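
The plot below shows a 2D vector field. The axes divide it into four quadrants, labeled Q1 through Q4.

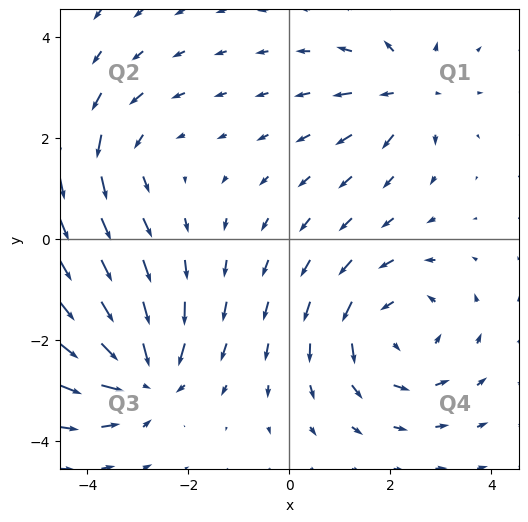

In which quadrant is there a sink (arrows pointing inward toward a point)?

The sink sits at approximately (-2.9, -2.7), which lies in quadrant Q3. The divergence there is about -5, negative as expected for a sink.

Q3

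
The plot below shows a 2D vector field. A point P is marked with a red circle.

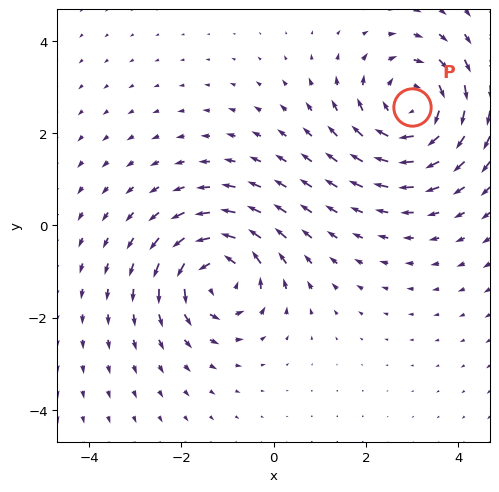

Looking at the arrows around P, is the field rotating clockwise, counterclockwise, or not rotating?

Near P at (3.0, 2.6) the arrows circulate clockwise. The curl (z-component) there is about -4; negative curl means clockwise rotation.

clockwise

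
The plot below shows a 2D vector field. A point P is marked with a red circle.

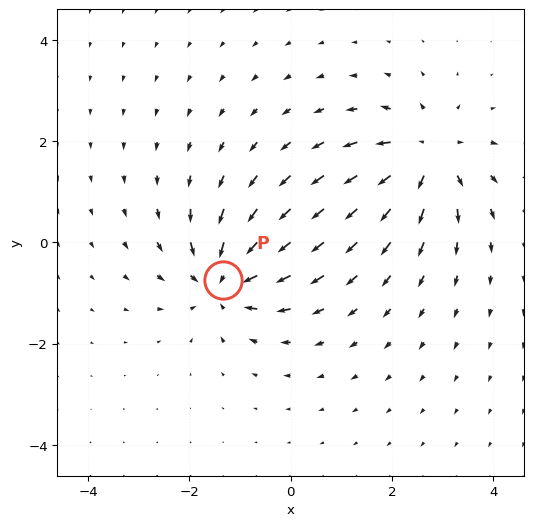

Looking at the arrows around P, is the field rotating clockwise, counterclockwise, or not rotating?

not rotating

Near P at (-1.3, -0.8) the arrows show no circulation. The curl there is ≈0.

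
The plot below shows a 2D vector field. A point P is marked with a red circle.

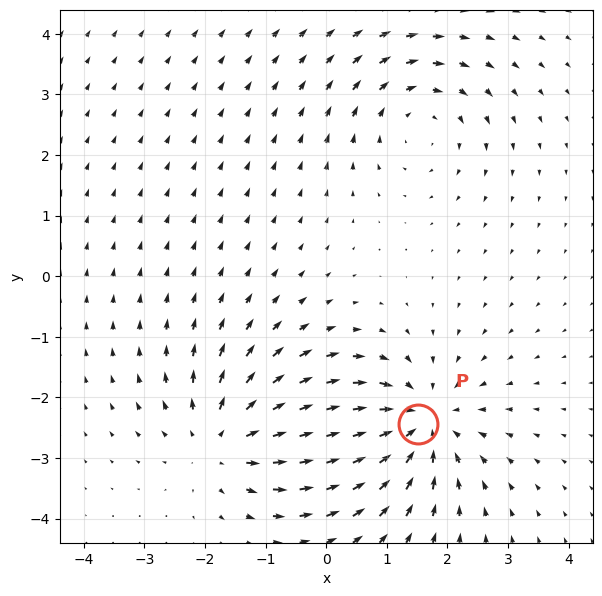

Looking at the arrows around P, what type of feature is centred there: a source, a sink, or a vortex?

sink

At P (1.5, -2.4) the arrows converge inward. Divergence about -4, curl ≈0 — negative divergence with near-zero curl is a sink.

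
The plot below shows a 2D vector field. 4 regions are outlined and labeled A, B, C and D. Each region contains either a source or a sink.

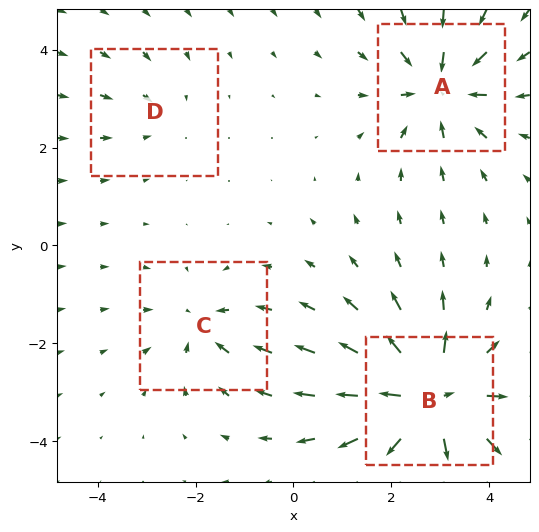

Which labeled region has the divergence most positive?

B

Divergence at each region's feature centre — A: about -5, B: about +8, C: about -4, D: about -2. Region B is most positive.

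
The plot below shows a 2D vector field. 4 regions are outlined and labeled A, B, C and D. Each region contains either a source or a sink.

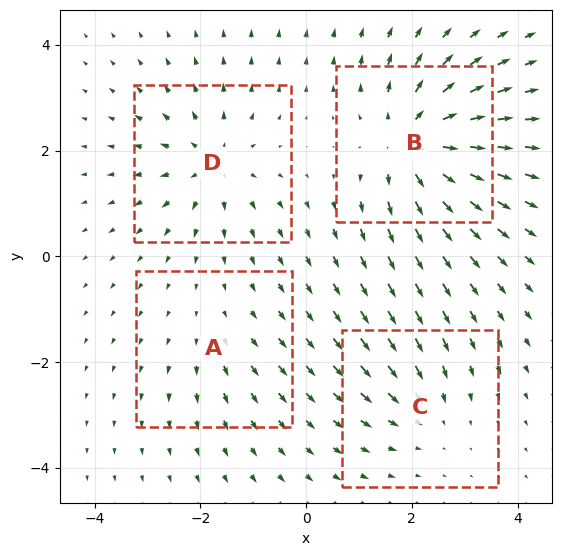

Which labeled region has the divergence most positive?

B

Divergence at each region's feature centre — A: about +2, B: about +7, C: about -3, D: about +5. Region B is most positive.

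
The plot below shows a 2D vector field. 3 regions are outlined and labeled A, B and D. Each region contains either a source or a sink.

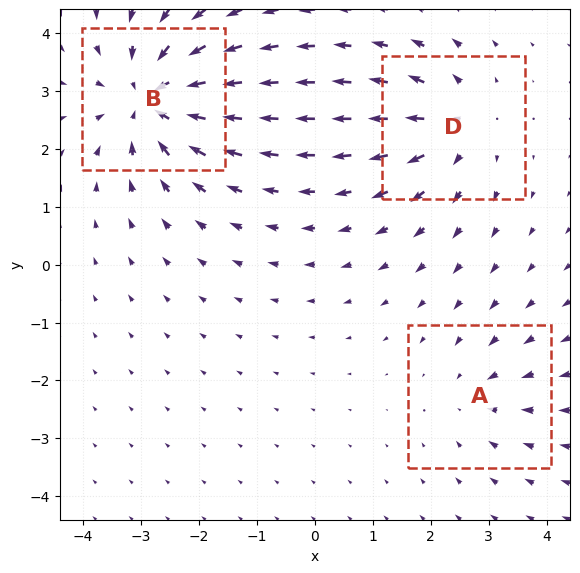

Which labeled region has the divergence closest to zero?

Divergence at each region's feature centre — A: about -2, B: about -5, D: about +3. Region A is closest to zero.

A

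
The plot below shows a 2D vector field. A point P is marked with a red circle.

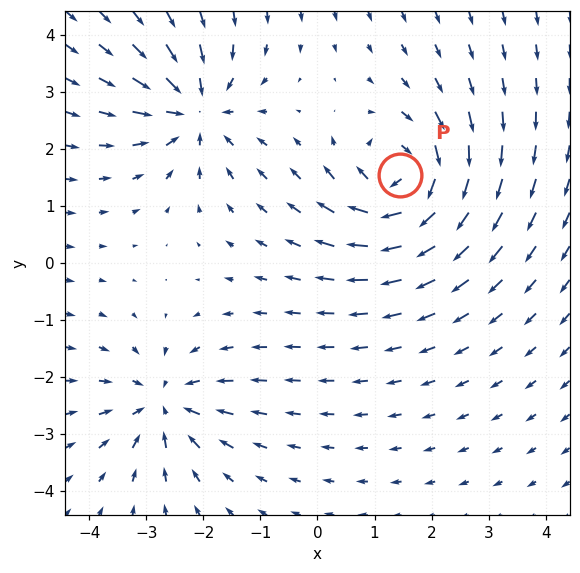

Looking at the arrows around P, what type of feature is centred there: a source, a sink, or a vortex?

vortex

At P (1.4, 1.6) the arrows circulate clockwise. Divergence ≈0, curl about -7 — near-zero divergence with nonzero curl is a vortex.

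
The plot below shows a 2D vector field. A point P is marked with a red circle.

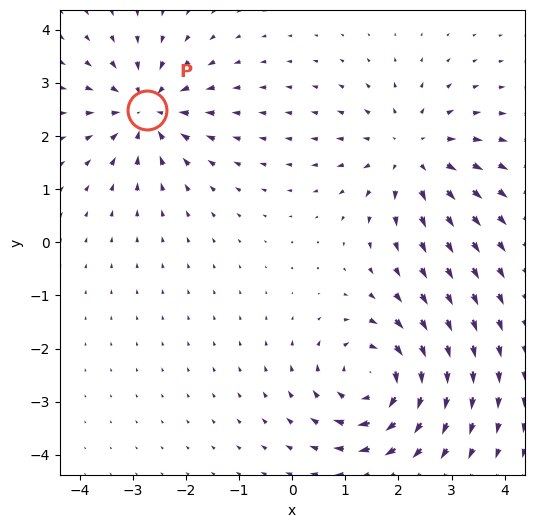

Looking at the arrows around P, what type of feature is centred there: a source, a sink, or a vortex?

sink

At P (-2.7, 2.5) the arrows converge inward. Divergence about -5, curl ≈0 — negative divergence with near-zero curl is a sink.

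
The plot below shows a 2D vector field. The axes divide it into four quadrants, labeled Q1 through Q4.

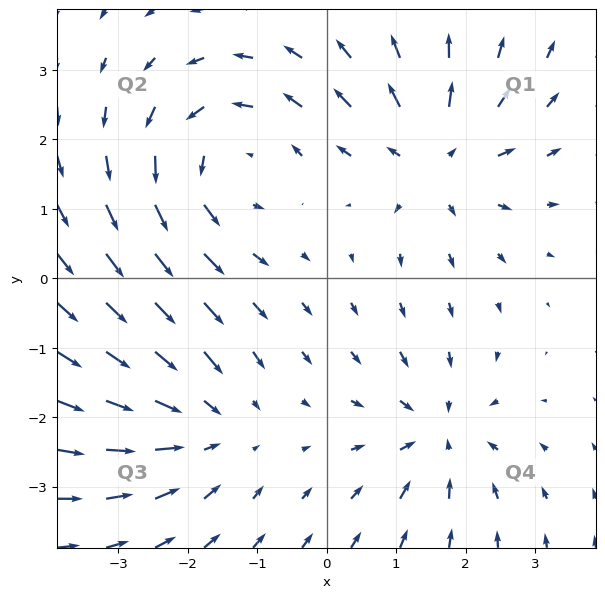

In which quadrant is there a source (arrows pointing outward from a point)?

Q1

The source sits at approximately (1.6, 1.7), which lies in quadrant Q1. The divergence there is about +3, positive as expected for a source.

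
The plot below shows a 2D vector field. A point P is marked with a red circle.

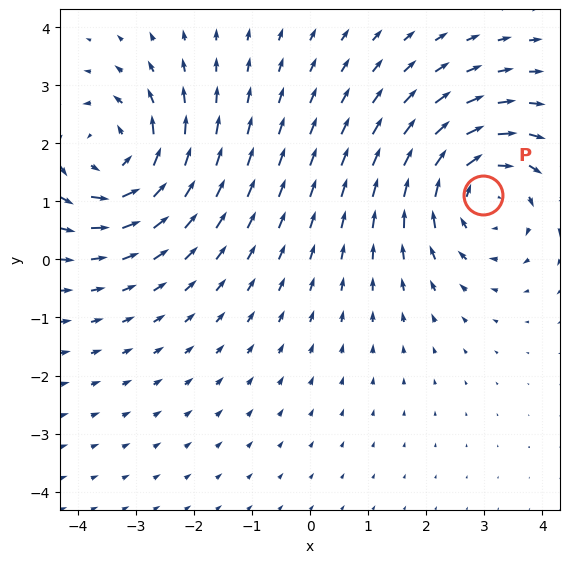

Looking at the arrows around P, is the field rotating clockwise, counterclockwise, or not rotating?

Near P at (3.0, 1.1) the arrows circulate clockwise. The curl (z-component) there is about -4; negative curl means clockwise rotation.

clockwise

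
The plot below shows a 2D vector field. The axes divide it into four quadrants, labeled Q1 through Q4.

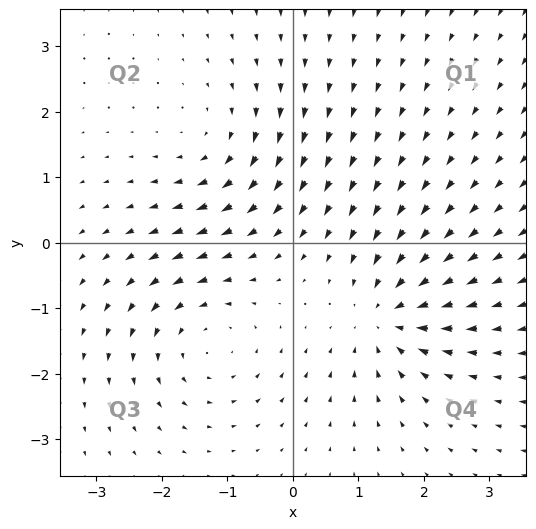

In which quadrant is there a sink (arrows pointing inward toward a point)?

The sink sits at approximately (1.5, -1.1), which lies in quadrant Q4. The divergence there is about -6, negative as expected for a sink.

Q4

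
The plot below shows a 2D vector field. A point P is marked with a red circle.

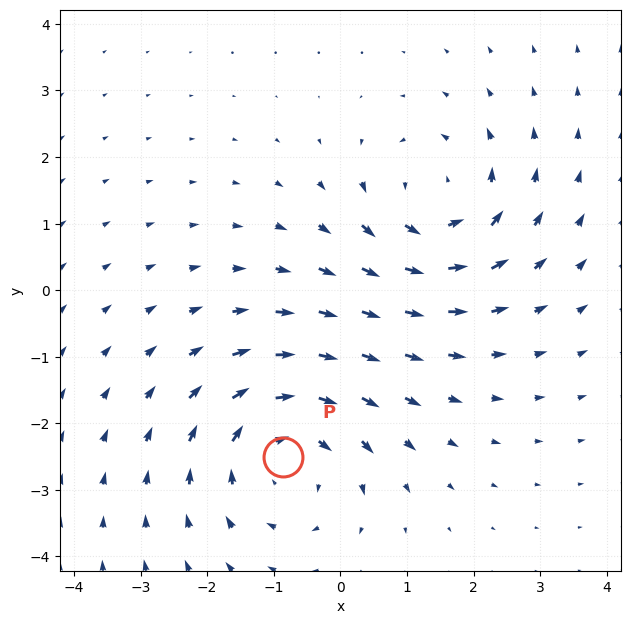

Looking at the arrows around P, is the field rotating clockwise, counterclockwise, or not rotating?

clockwise

Near P at (-0.9, -2.5) the arrows circulate clockwise. The curl (z-component) there is about -3; negative curl means clockwise rotation.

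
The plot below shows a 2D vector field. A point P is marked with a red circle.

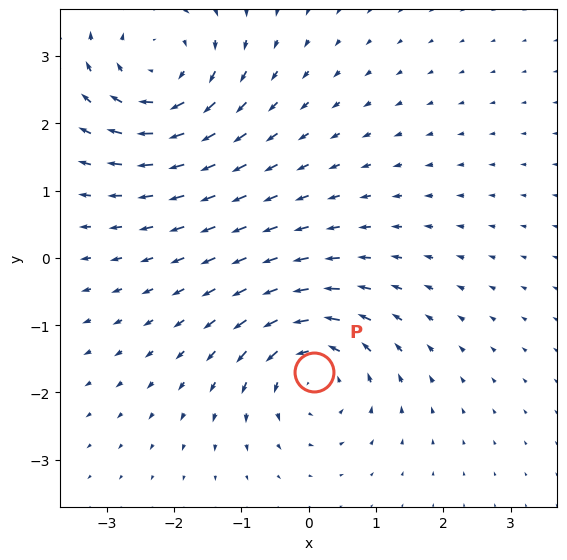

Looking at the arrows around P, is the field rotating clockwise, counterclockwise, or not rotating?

counterclockwise

Near P at (0.1, -1.7) the arrows circulate counterclockwise. The curl (z-component) there is about +5; positive curl means counterclockwise rotation.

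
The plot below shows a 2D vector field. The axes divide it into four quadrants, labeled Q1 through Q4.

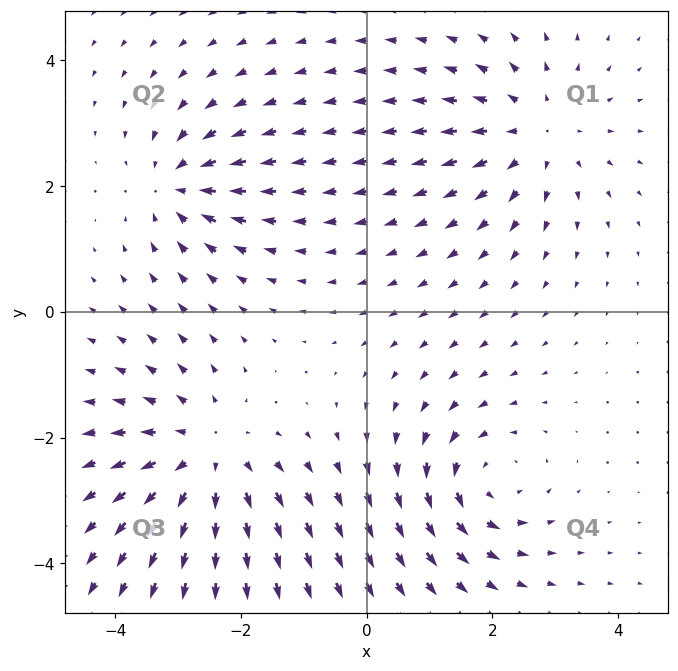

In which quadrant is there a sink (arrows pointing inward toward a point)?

Q2

The sink sits at approximately (-3.0, 2.0), which lies in quadrant Q2. The divergence there is about -4, negative as expected for a sink.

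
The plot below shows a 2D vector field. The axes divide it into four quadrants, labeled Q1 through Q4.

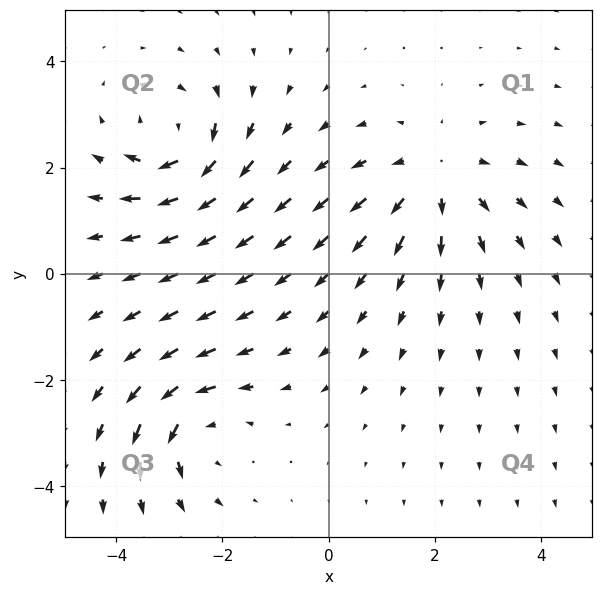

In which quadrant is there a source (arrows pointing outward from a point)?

Q1

The source sits at approximately (2.0, 1.8), which lies in quadrant Q1. The divergence there is about +3, positive as expected for a source.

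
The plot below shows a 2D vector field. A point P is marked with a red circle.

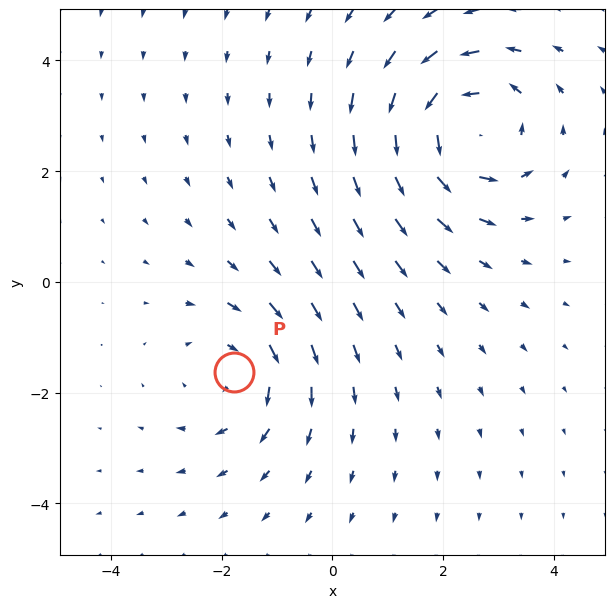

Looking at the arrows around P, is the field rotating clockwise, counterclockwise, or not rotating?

Near P at (-1.8, -1.6) the arrows circulate clockwise. The curl (z-component) there is about -2; negative curl means clockwise rotation.

clockwise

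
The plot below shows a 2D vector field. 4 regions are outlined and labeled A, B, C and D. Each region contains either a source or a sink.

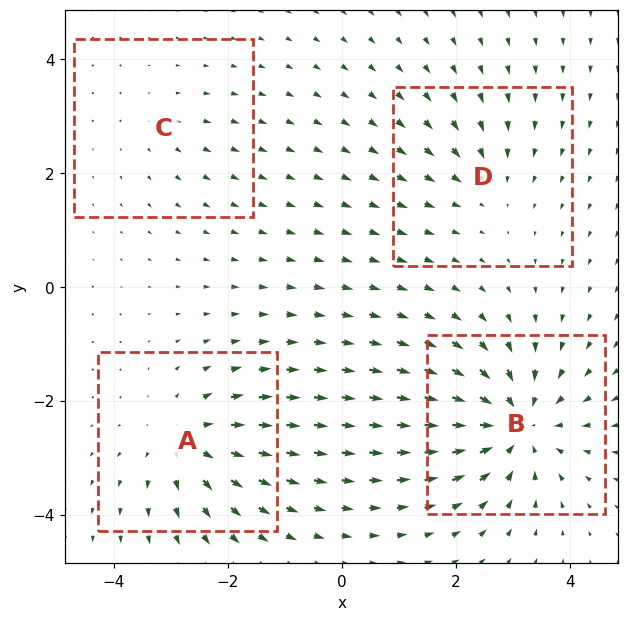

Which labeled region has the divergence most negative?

B

Divergence at each region's feature centre — A: about +5, B: about -7, C: about +2, D: about -3. Region B is most negative.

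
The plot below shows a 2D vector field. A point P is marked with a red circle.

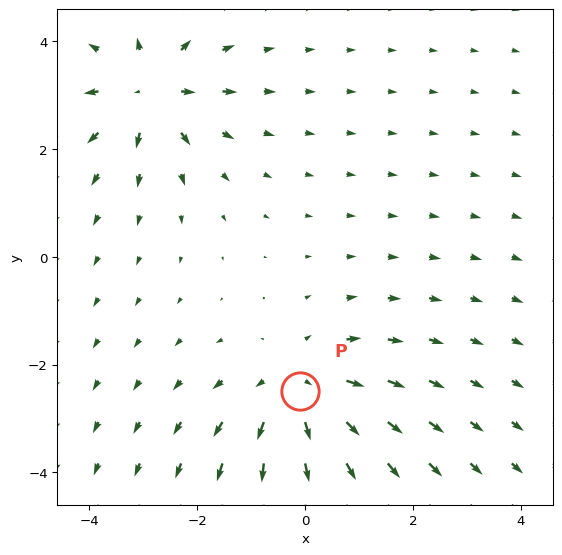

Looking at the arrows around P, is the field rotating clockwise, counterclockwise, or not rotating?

not rotating

Near P at (-0.1, -2.5) the arrows show no circulation. The curl there is ≈0.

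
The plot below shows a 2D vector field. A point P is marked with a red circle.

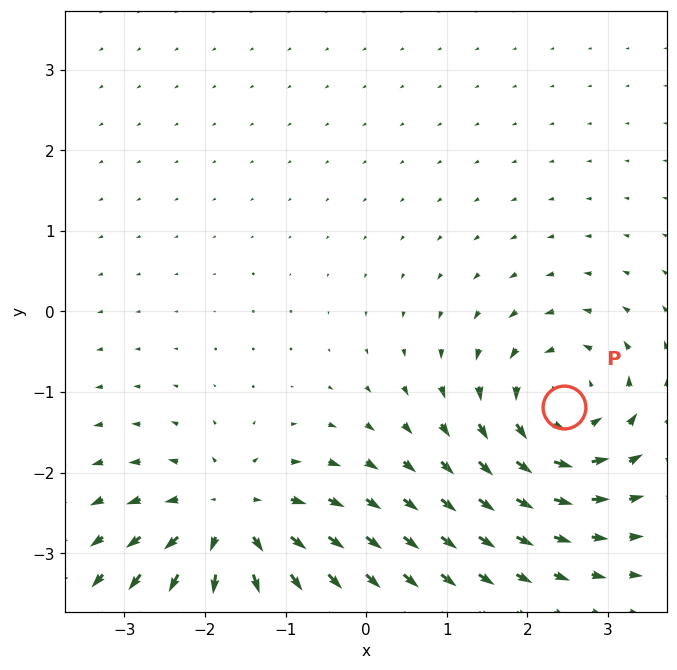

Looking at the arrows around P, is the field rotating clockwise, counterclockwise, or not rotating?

counterclockwise

Near P at (2.5, -1.2) the arrows circulate counterclockwise. The curl (z-component) there is about +5; positive curl means counterclockwise rotation.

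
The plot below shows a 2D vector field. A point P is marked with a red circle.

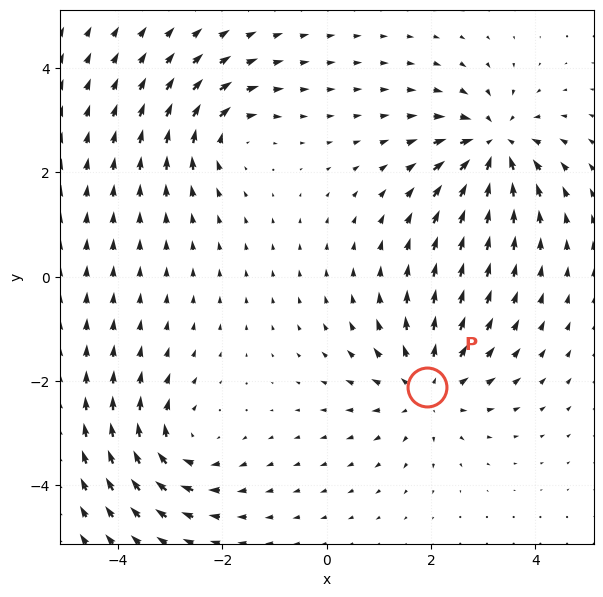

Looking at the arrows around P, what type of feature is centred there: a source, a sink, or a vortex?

At P (1.9, -2.1) the arrows spread outward. Divergence about +4, curl ≈0 — positive divergence with near-zero curl is a source.

source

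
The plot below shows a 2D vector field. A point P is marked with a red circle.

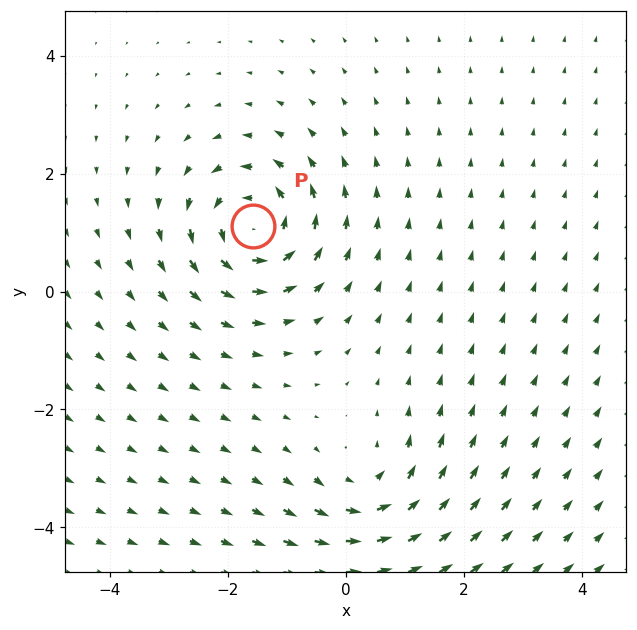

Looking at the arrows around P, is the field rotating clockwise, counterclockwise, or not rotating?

counterclockwise

Near P at (-1.6, 1.1) the arrows circulate counterclockwise. The curl (z-component) there is about +5; positive curl means counterclockwise rotation.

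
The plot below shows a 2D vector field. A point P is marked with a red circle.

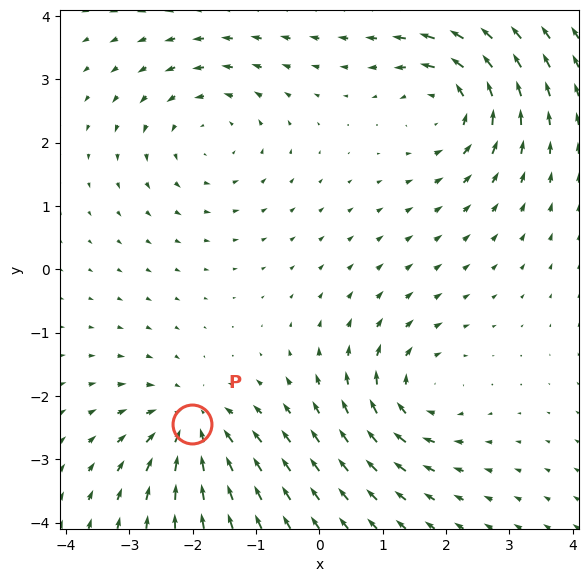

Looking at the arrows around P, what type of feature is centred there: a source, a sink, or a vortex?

At P (-2.0, -2.4) the arrows converge inward. Divergence about -4, curl ≈0 — negative divergence with near-zero curl is a sink.

sink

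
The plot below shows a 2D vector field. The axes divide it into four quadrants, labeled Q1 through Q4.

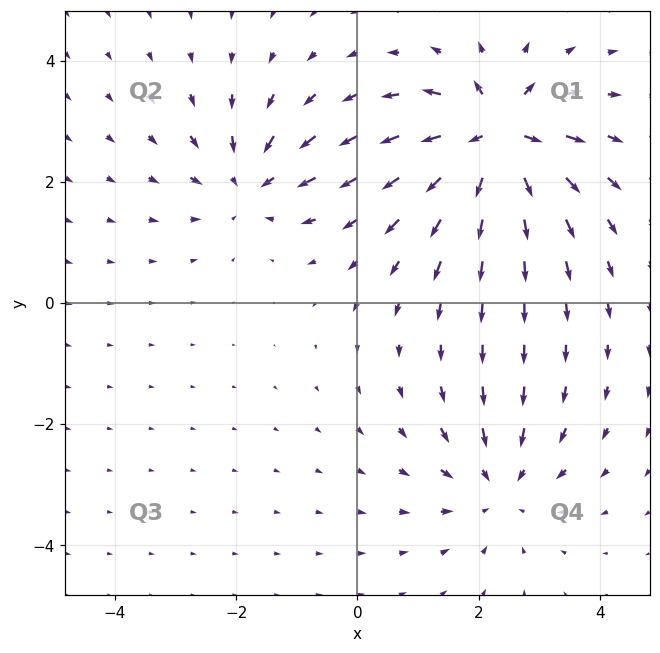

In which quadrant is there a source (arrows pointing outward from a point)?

The source sits at approximately (2.3, 2.7), which lies in quadrant Q1. The divergence there is about +6, positive as expected for a source.

Q1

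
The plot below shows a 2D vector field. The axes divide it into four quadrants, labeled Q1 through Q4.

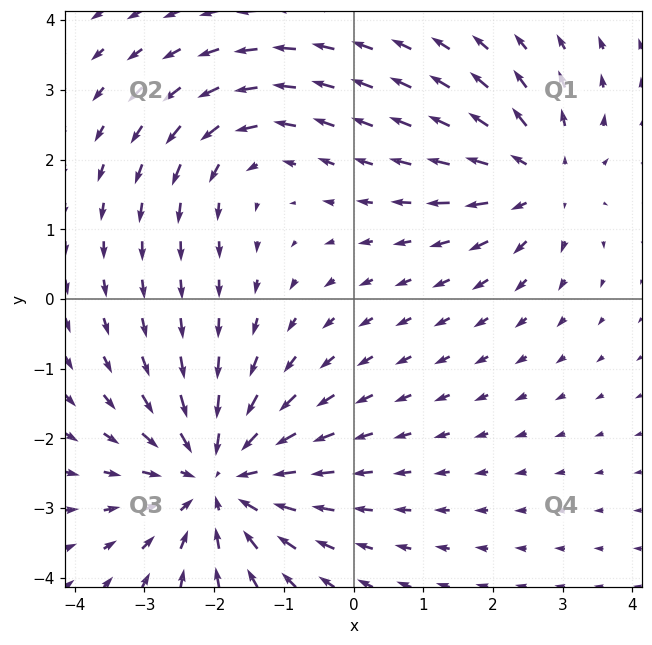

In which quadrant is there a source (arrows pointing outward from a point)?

The source sits at approximately (2.7, 1.7), which lies in quadrant Q1. The divergence there is about +3, positive as expected for a source.

Q1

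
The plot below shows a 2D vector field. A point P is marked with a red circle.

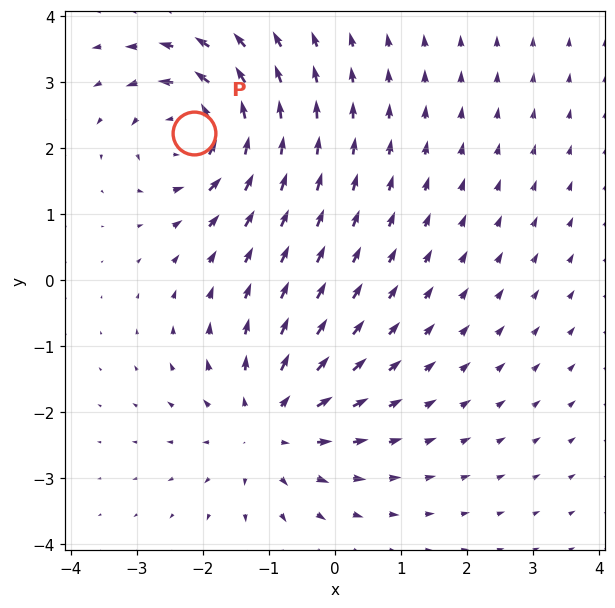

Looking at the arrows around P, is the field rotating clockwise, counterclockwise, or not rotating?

Near P at (-2.1, 2.2) the arrows circulate counterclockwise. The curl (z-component) there is about +6; positive curl means counterclockwise rotation.

counterclockwise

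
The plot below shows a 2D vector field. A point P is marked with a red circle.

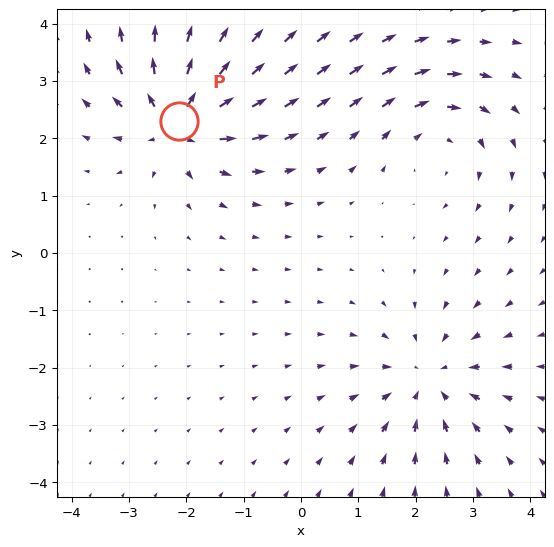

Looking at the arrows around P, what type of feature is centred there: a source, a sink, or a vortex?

At P (-2.1, 2.3) the arrows spread outward. Divergence about +7, curl ≈0 — positive divergence with near-zero curl is a source.

source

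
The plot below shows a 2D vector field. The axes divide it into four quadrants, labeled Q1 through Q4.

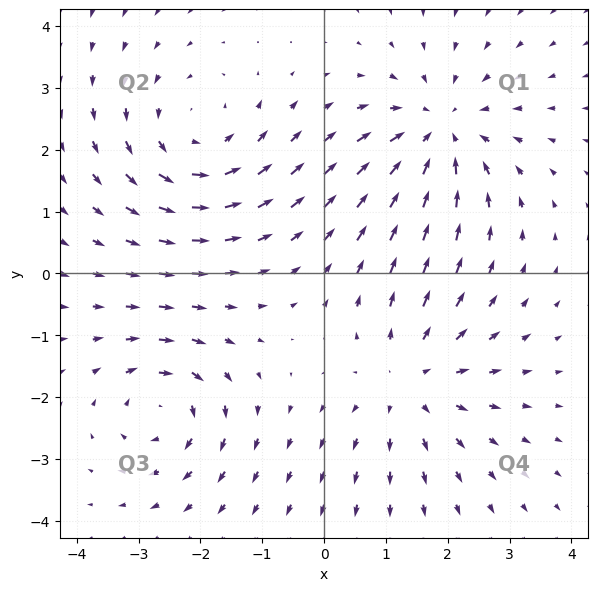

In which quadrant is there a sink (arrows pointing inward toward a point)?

Q1

The sink sits at approximately (1.9, 2.3), which lies in quadrant Q1. The divergence there is about -3, negative as expected for a sink.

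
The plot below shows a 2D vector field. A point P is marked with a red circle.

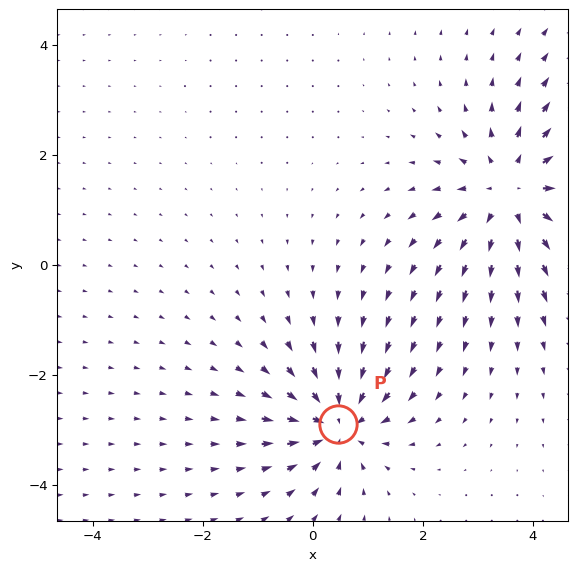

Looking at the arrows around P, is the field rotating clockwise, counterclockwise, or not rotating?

not rotating

Near P at (0.5, -2.9) the arrows show no circulation. The curl there is ≈0.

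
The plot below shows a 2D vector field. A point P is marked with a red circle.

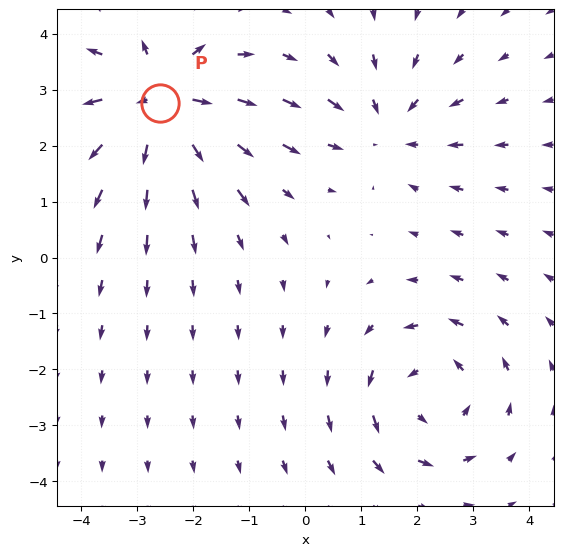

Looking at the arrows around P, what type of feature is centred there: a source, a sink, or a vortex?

source

At P (-2.6, 2.8) the arrows spread outward. Divergence about +7, curl ≈0 — positive divergence with near-zero curl is a source.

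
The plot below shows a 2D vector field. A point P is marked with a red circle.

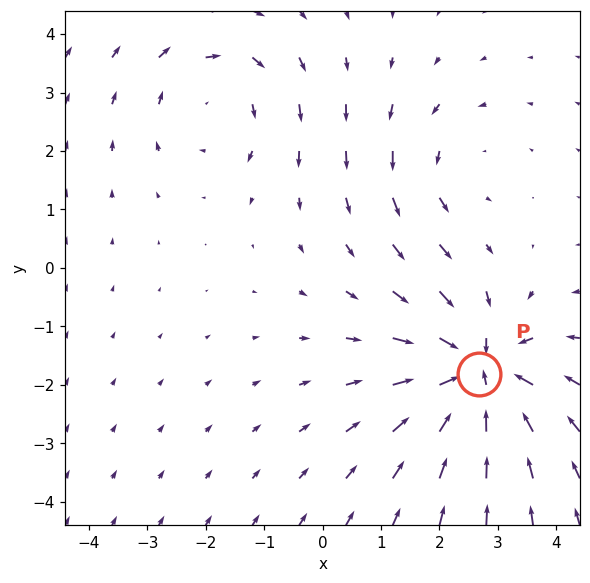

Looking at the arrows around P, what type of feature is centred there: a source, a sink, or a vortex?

At P (2.7, -1.8) the arrows converge inward. Divergence about -6, curl ≈0 — negative divergence with near-zero curl is a sink.

sink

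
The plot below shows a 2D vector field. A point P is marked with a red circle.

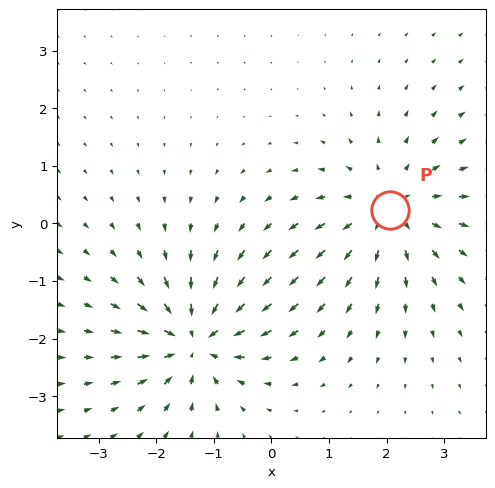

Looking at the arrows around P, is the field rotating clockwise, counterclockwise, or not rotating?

not rotating

Near P at (2.1, 0.2) the arrows show no circulation. The curl there is ≈0.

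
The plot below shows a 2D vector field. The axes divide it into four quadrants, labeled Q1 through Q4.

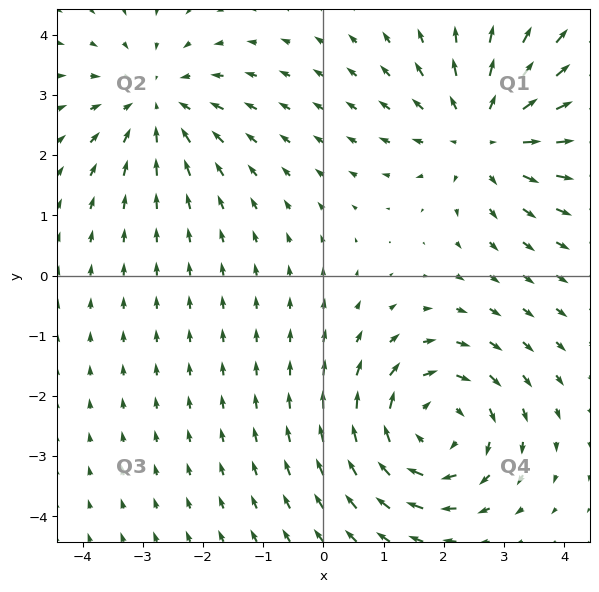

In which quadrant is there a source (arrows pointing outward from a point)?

The source sits at approximately (2.7, 2.4), which lies in quadrant Q1. The divergence there is about +4, positive as expected for a source.

Q1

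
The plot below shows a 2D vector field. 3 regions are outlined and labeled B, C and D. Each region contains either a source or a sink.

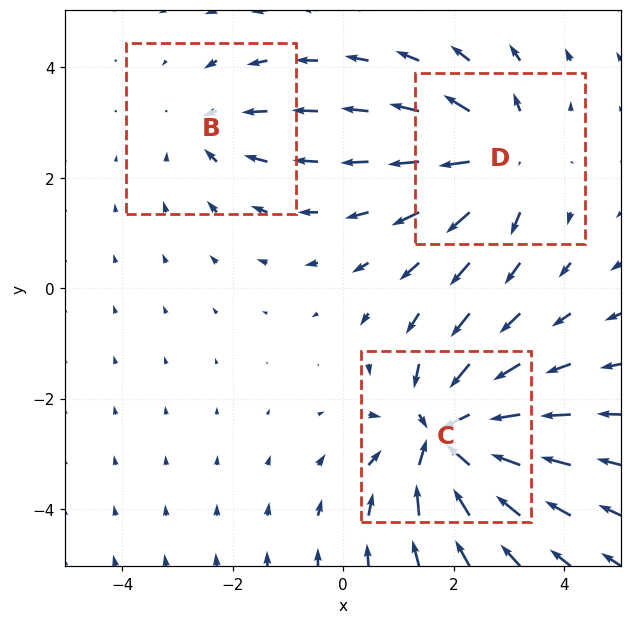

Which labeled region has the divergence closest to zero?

Divergence at each region's feature centre — B: about -2, C: about -5, D: about +3. Region B is closest to zero.

B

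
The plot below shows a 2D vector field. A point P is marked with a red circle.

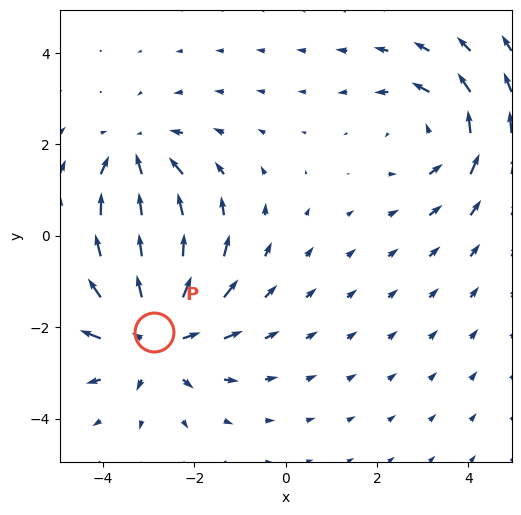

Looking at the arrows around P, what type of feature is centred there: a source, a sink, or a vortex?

At P (-2.9, -2.1) the arrows spread outward. Divergence about +4, curl ≈0 — positive divergence with near-zero curl is a source.

source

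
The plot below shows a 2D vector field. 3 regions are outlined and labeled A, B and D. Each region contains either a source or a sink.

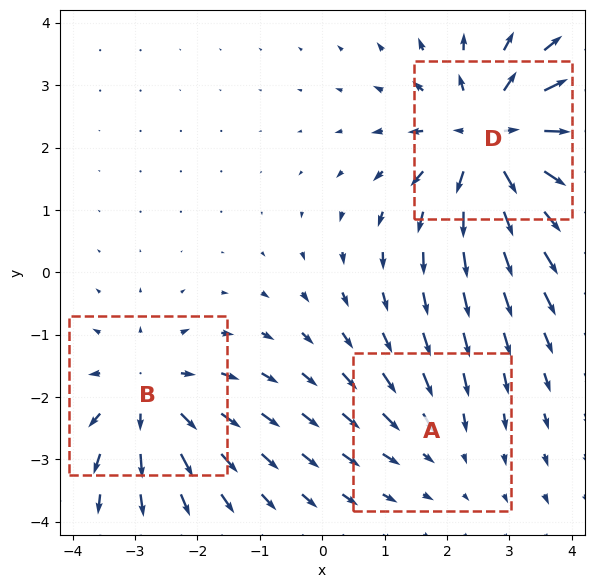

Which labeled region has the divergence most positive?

Divergence at each region's feature centre — A: about -2, B: about +3, D: about +5. Region D is most positive.

D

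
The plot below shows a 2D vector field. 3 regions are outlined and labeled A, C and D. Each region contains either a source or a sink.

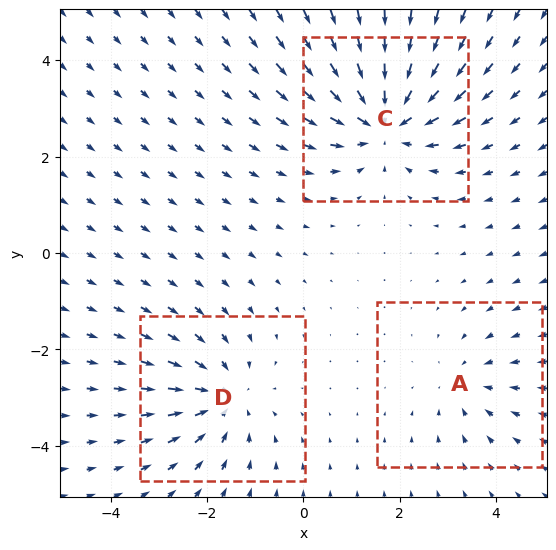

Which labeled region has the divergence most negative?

C

Divergence at each region's feature centre — A: about -2, C: about -4, D: about -3. Region C is most negative.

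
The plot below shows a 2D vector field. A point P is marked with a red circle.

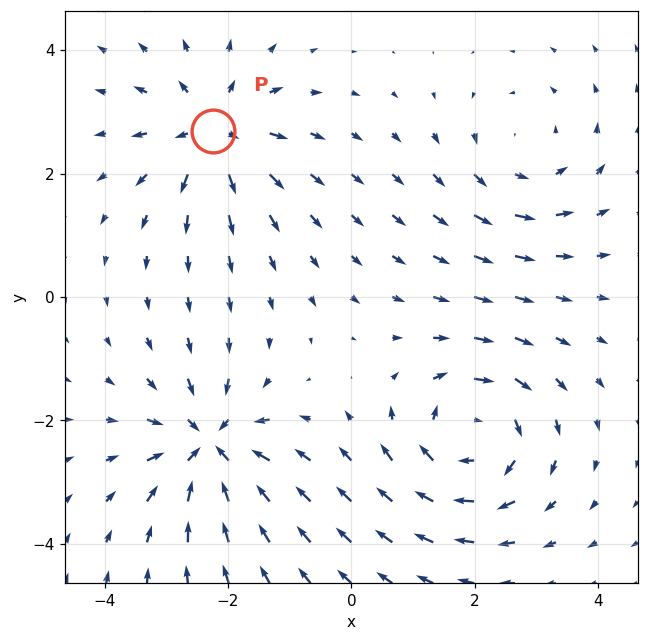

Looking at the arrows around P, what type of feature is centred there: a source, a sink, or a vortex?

At P (-2.2, 2.7) the arrows spread outward. Divergence about +5, curl ≈0 — positive divergence with near-zero curl is a source.

source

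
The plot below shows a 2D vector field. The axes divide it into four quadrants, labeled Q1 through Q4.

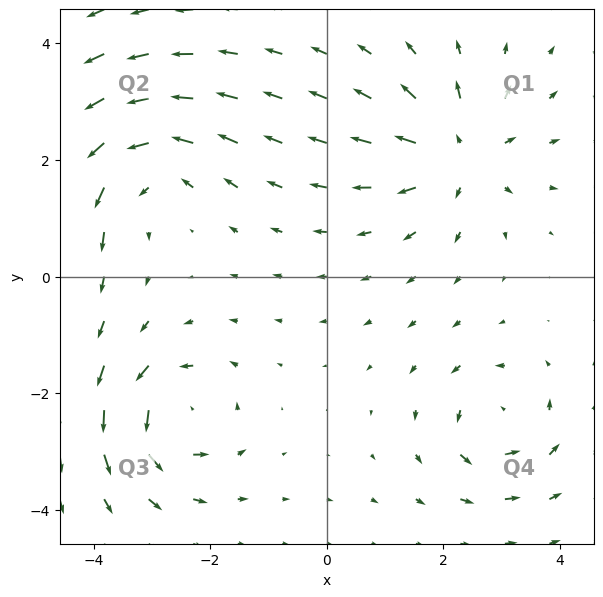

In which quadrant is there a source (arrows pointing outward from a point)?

Q1

The source sits at approximately (2.3, 2.1), which lies in quadrant Q1. The divergence there is about +5, positive as expected for a source.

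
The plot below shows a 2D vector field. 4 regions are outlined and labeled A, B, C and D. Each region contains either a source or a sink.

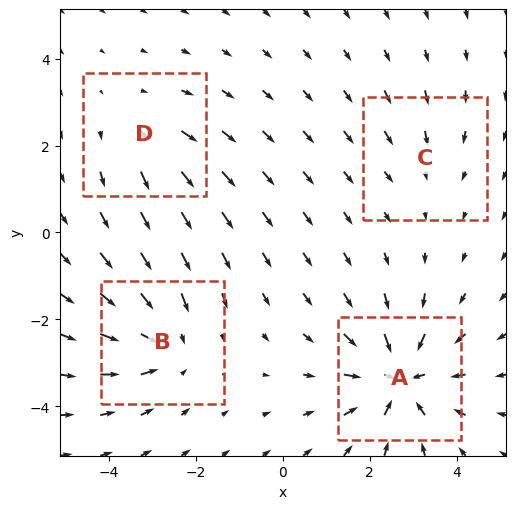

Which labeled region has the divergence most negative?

A

Divergence at each region's feature centre — A: about -6, B: about -4, C: about -2, D: about +3. Region A is most negative.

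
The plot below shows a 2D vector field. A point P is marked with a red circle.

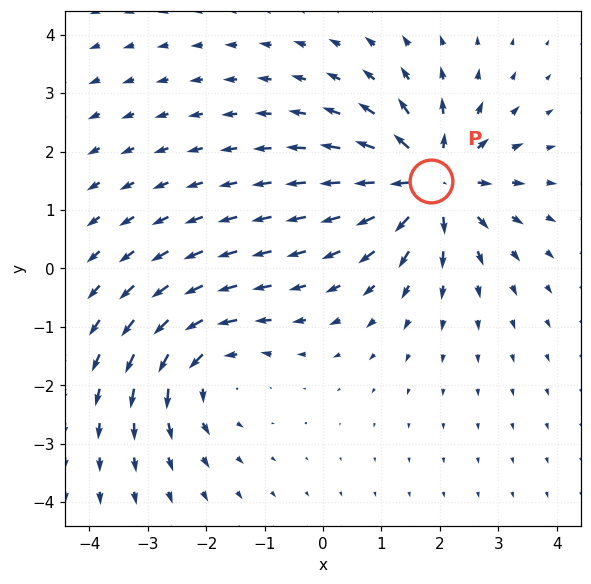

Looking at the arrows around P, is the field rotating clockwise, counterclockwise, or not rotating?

not rotating

Near P at (1.8, 1.5) the arrows show no circulation. The curl there is ≈0.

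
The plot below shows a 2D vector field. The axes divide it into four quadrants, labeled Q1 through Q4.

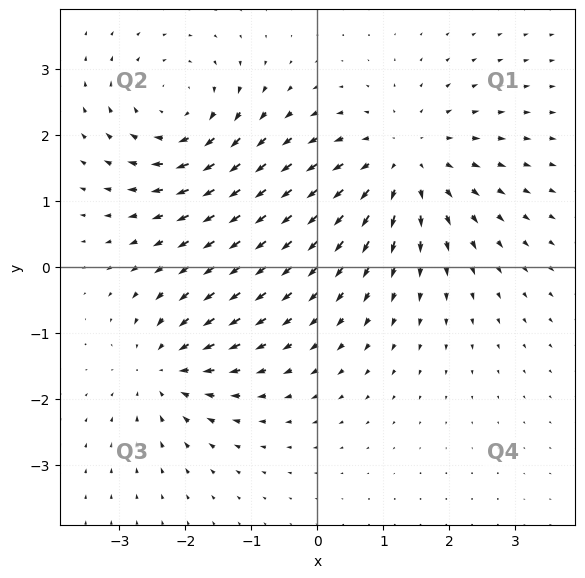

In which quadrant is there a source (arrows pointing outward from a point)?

The source sits at approximately (1.3, 1.6), which lies in quadrant Q1. The divergence there is about +4, positive as expected for a source.

Q1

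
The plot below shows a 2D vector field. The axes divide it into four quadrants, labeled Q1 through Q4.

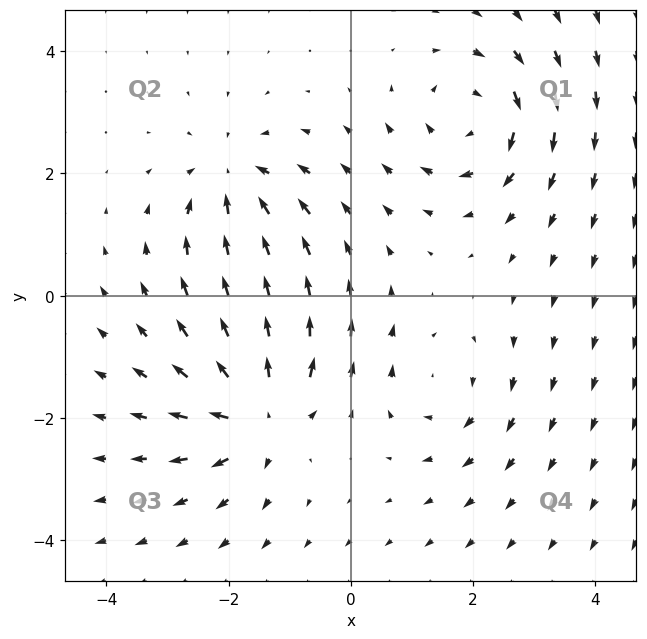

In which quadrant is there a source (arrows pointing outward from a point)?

Q3

The source sits at approximately (-1.5, -2.0), which lies in quadrant Q3. The divergence there is about +6, positive as expected for a source.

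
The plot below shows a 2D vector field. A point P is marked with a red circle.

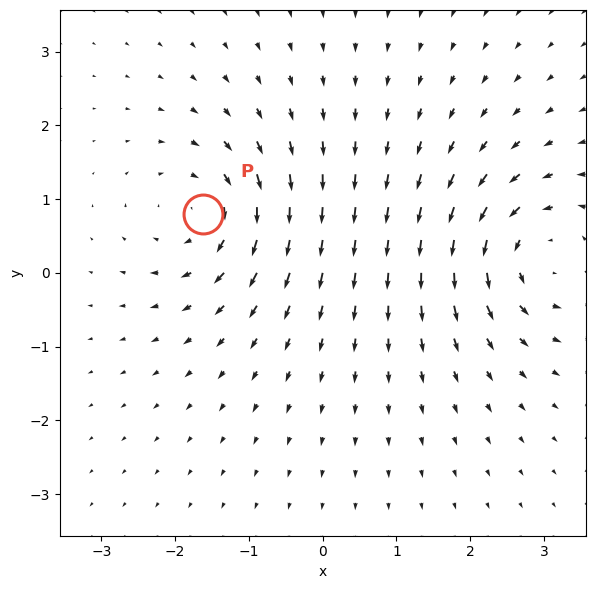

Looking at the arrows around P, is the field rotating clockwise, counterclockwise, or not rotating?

Near P at (-1.6, 0.8) the arrows circulate clockwise. The curl (z-component) there is about -5; negative curl means clockwise rotation.

clockwise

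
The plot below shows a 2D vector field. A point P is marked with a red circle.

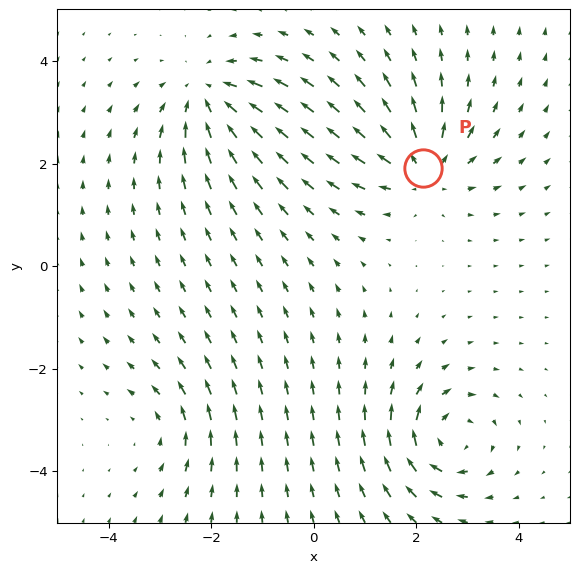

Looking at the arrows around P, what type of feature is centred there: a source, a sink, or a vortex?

source

At P (2.1, 1.9) the arrows spread outward. Divergence about +5, curl ≈0 — positive divergence with near-zero curl is a source.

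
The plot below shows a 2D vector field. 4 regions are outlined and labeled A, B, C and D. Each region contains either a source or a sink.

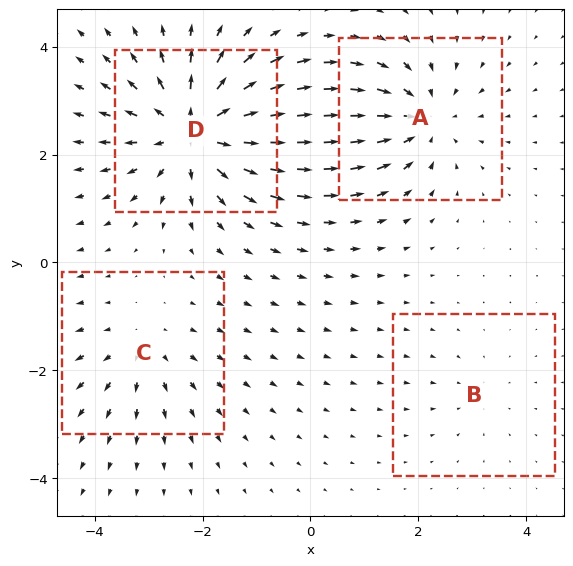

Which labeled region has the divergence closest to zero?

B

Divergence at each region's feature centre — A: about -5, B: about -2, C: about +3, D: about +7. Region B is closest to zero.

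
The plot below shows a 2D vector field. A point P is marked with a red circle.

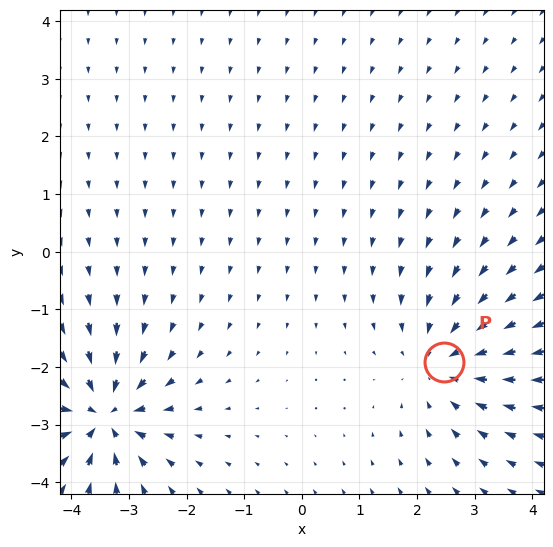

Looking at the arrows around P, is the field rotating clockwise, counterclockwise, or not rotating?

Near P at (2.5, -1.9) the arrows show no circulation. The curl there is ≈0.

not rotating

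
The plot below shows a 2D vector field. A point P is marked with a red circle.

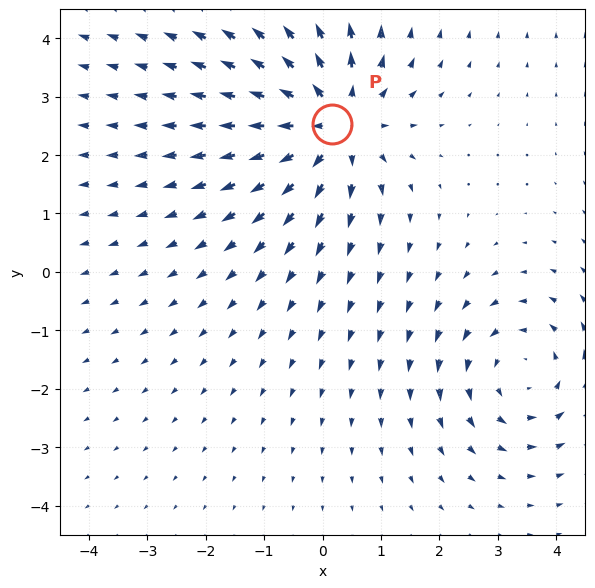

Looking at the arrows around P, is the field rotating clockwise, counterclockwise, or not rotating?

Near P at (0.2, 2.5) the arrows show no circulation. The curl there is ≈0.

not rotating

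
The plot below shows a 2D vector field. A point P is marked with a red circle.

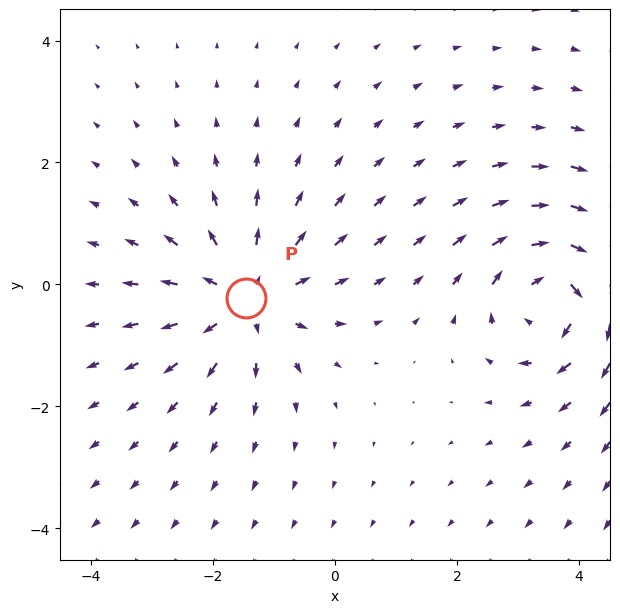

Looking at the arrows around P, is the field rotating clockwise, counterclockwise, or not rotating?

not rotating

Near P at (-1.5, -0.2) the arrows show no circulation. The curl there is ≈0.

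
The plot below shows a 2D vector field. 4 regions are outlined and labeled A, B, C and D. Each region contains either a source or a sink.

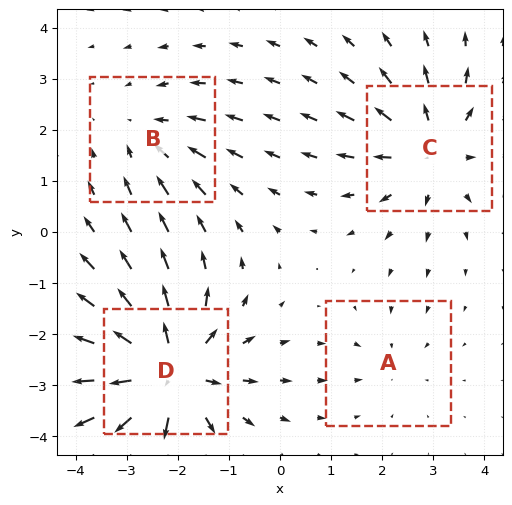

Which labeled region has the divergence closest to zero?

Divergence at each region's feature centre — A: about -2, B: about -3, C: about +4, D: about +6. Region A is closest to zero.

A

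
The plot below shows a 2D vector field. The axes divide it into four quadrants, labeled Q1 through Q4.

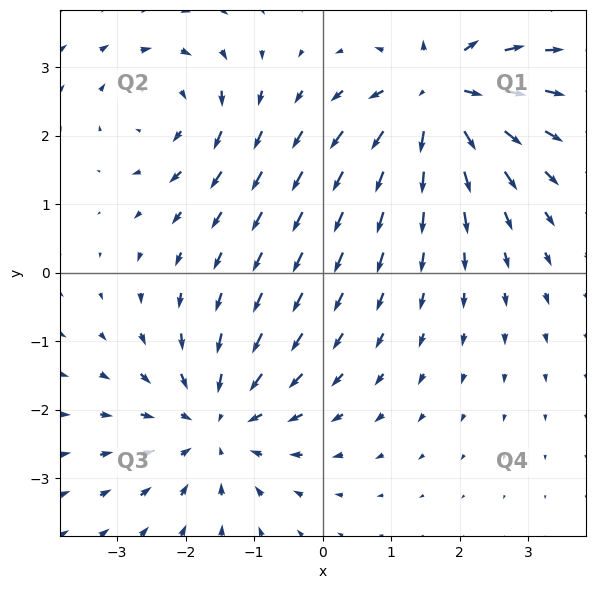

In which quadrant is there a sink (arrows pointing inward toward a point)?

The sink sits at approximately (-1.5, -2.2), which lies in quadrant Q3. The divergence there is about -4, negative as expected for a sink.

Q3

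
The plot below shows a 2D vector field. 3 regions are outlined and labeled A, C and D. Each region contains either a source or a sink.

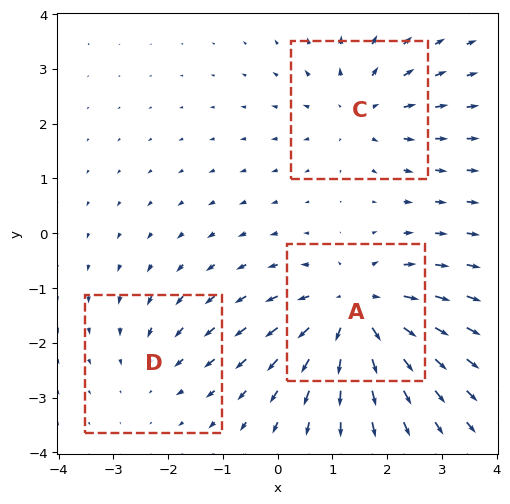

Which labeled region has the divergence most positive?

Divergence at each region's feature centre — A: about +5, C: about +3, D: about -2. Region A is most positive.

A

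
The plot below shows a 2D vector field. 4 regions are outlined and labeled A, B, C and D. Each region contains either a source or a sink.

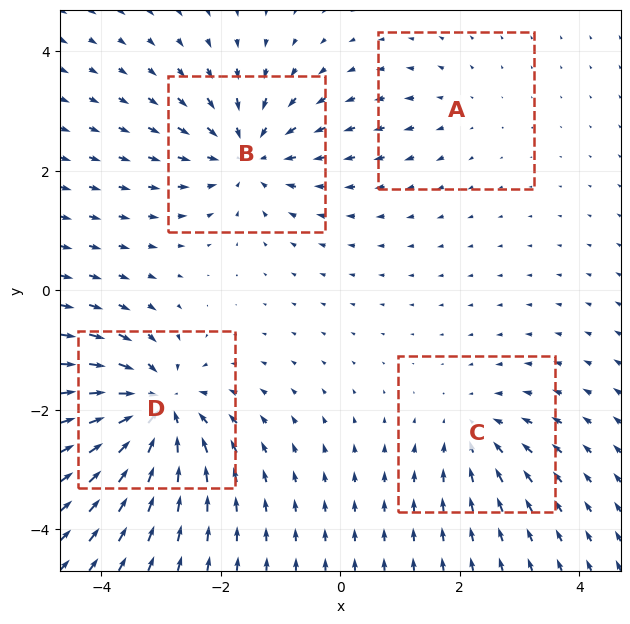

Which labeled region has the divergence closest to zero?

Divergence at each region's feature centre — A: about +2, B: about -6, C: about -4, D: about -8. Region A is closest to zero.

A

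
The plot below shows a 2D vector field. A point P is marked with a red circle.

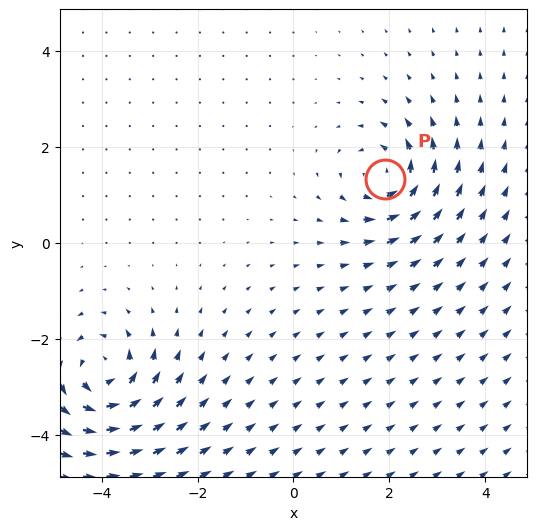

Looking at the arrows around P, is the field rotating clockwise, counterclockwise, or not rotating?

counterclockwise

Near P at (1.9, 1.3) the arrows circulate counterclockwise. The curl (z-component) there is about +4; positive curl means counterclockwise rotation.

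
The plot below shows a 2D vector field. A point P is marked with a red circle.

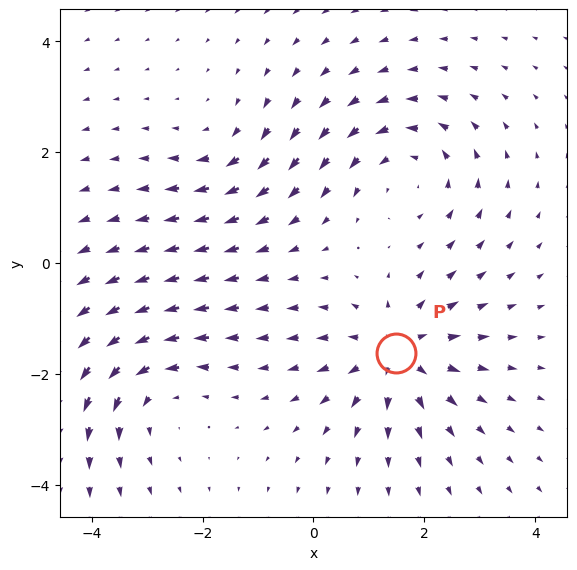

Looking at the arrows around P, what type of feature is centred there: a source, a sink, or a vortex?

At P (1.5, -1.6) the arrows spread outward. Divergence about +5, curl ≈0 — positive divergence with near-zero curl is a source.

source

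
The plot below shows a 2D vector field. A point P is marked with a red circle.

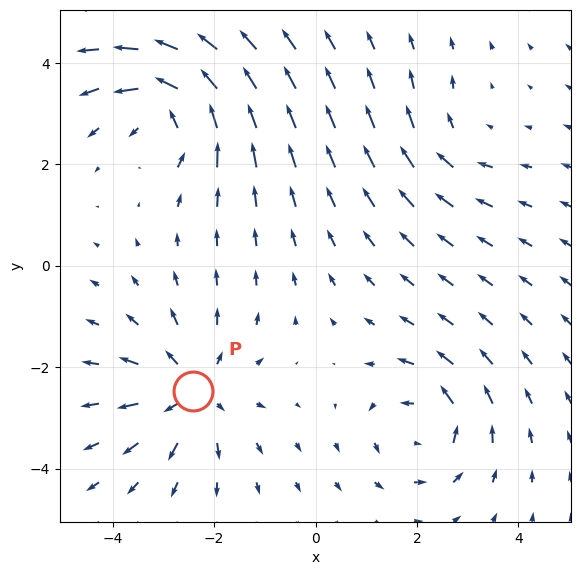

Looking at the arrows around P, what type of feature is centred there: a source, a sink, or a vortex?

At P (-2.4, -2.5) the arrows spread outward. Divergence about +5, curl ≈0 — positive divergence with near-zero curl is a source.

source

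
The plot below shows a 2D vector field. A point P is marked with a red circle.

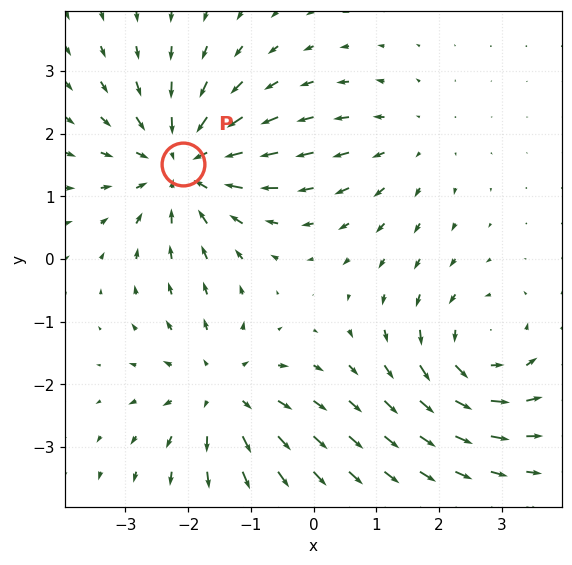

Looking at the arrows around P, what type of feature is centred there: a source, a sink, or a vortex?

At P (-2.1, 1.5) the arrows converge inward. Divergence about -5, curl ≈0 — negative divergence with near-zero curl is a sink.

sink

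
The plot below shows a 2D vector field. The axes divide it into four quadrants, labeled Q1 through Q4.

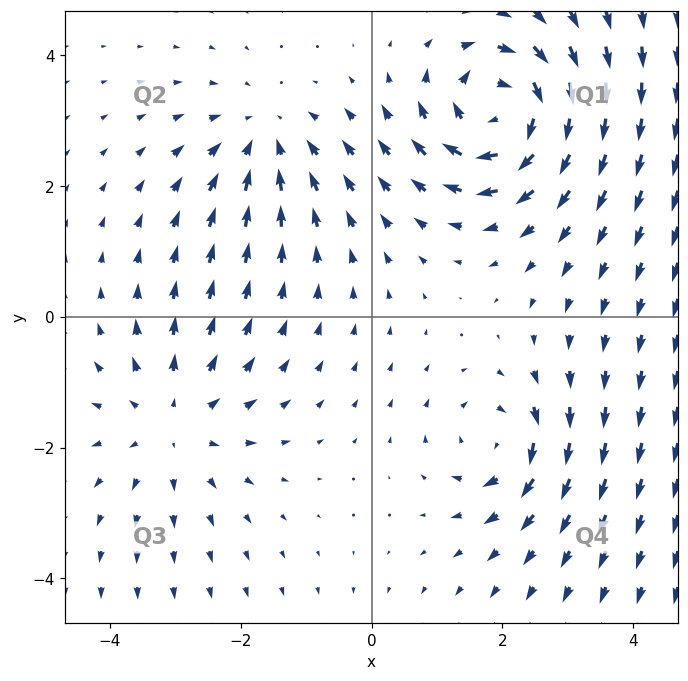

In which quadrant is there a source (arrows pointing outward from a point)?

Q3

The source sits at approximately (-3.0, -1.6), which lies in quadrant Q3. The divergence there is about +3, positive as expected for a source.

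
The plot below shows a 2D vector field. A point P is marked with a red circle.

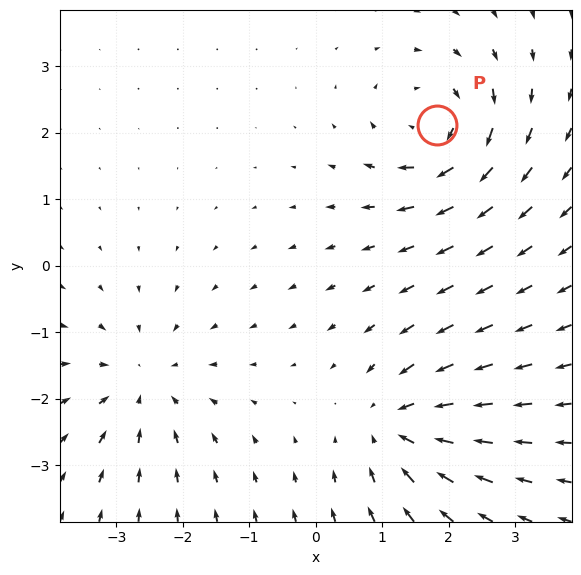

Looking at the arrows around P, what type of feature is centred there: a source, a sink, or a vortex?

At P (1.8, 2.1) the arrows circulate clockwise. Divergence ≈0, curl about -6 — near-zero divergence with nonzero curl is a vortex.

vortex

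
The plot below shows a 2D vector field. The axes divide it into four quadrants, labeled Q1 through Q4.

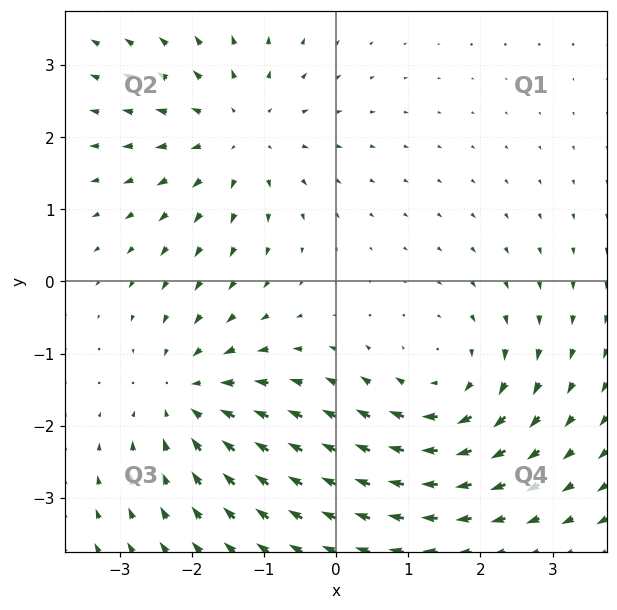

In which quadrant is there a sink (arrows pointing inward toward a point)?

Q3

The sink sits at approximately (-2.1, -1.6), which lies in quadrant Q3. The divergence there is about -5, negative as expected for a sink.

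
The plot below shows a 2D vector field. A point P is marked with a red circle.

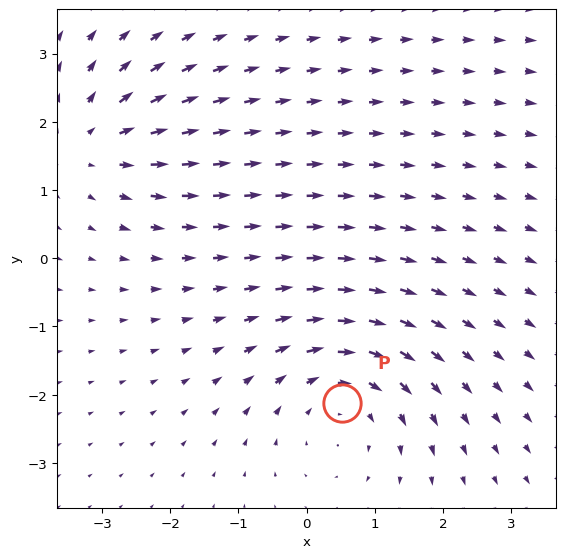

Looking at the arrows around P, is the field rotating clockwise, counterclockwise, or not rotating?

clockwise

Near P at (0.5, -2.1) the arrows circulate clockwise. The curl (z-component) there is about -3; negative curl means clockwise rotation.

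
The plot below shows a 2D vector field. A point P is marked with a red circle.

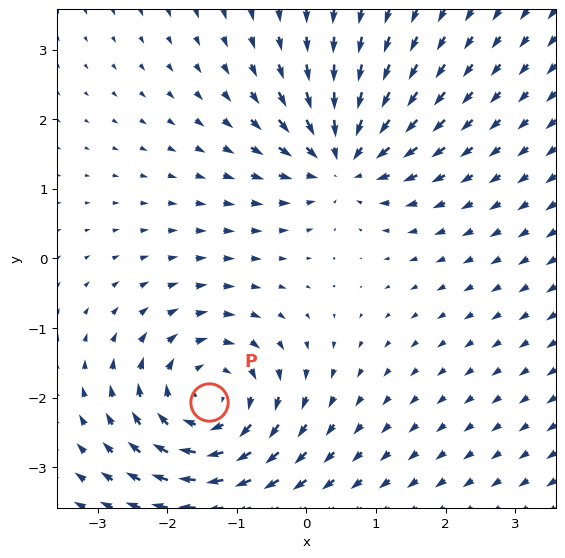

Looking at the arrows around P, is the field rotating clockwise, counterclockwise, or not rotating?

clockwise

Near P at (-1.4, -2.1) the arrows circulate clockwise. The curl (z-component) there is about -4; negative curl means clockwise rotation.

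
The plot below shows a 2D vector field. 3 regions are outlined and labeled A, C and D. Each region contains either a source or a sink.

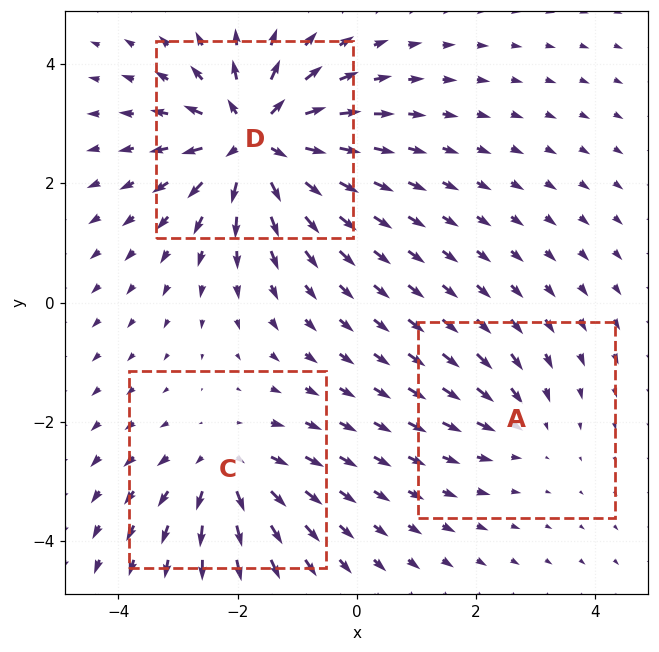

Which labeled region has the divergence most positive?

Divergence at each region's feature centre — A: about -2, C: about +4, D: about +6. Region D is most positive.

D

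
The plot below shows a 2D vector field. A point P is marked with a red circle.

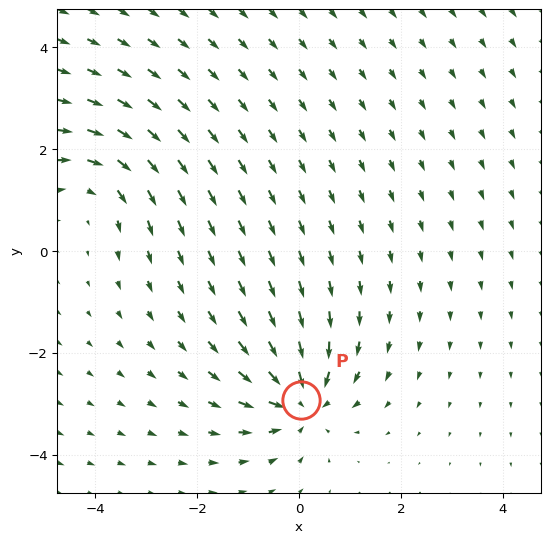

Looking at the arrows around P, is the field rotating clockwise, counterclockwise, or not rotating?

Near P at (0.0, -2.9) the arrows show no circulation. The curl there is ≈0.

not rotating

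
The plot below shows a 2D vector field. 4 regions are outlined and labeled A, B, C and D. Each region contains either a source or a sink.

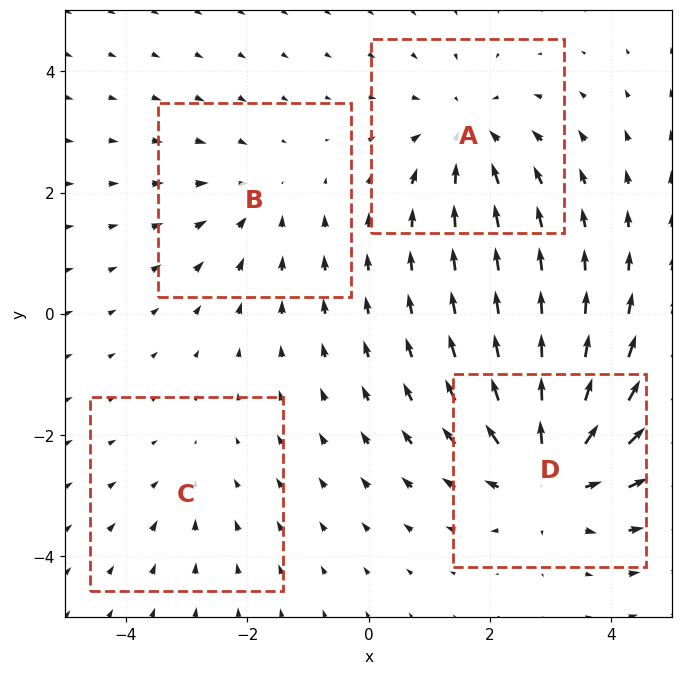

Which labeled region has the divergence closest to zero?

C

Divergence at each region's feature centre — A: about -4, B: about -3, C: about -2, D: about +6. Region C is closest to zero.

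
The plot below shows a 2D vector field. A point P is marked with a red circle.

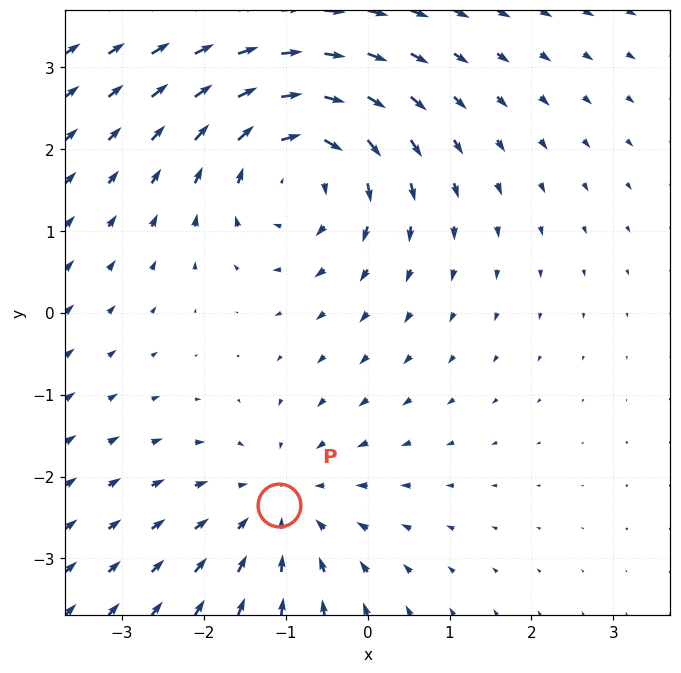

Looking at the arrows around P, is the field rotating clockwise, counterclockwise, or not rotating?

not rotating

Near P at (-1.1, -2.3) the arrows show no circulation. The curl there is ≈0.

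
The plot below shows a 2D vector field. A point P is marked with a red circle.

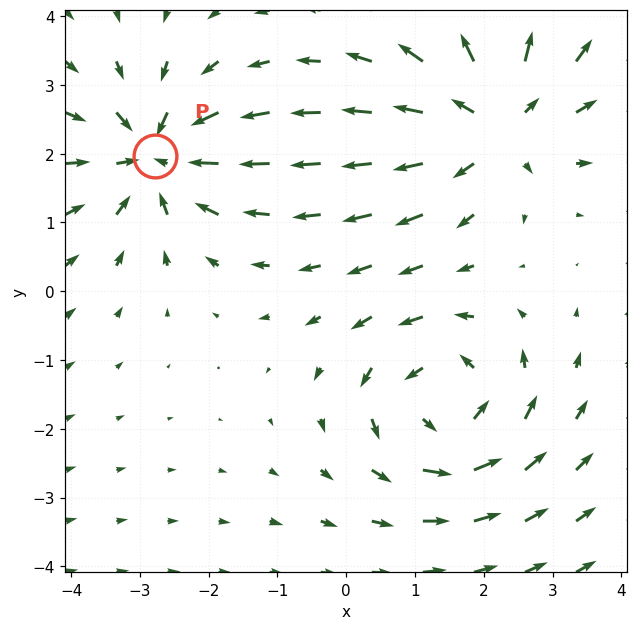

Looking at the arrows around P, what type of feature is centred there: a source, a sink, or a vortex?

At P (-2.8, 2.0) the arrows converge inward. Divergence about -4, curl ≈0 — negative divergence with near-zero curl is a sink.

sink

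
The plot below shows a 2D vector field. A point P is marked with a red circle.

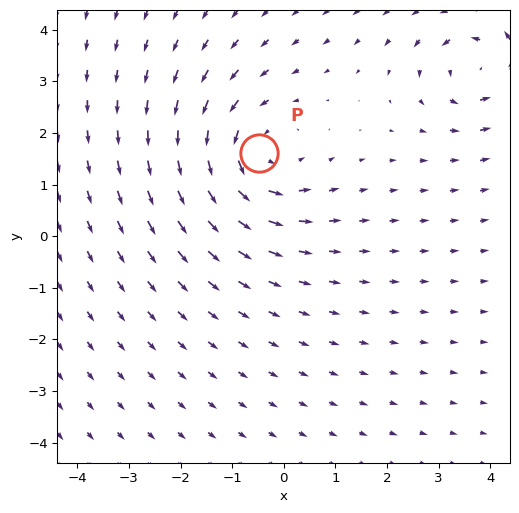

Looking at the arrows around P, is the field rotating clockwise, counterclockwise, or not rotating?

Near P at (-0.5, 1.6) the arrows circulate counterclockwise. The curl (z-component) there is about +3; positive curl means counterclockwise rotation.

counterclockwise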